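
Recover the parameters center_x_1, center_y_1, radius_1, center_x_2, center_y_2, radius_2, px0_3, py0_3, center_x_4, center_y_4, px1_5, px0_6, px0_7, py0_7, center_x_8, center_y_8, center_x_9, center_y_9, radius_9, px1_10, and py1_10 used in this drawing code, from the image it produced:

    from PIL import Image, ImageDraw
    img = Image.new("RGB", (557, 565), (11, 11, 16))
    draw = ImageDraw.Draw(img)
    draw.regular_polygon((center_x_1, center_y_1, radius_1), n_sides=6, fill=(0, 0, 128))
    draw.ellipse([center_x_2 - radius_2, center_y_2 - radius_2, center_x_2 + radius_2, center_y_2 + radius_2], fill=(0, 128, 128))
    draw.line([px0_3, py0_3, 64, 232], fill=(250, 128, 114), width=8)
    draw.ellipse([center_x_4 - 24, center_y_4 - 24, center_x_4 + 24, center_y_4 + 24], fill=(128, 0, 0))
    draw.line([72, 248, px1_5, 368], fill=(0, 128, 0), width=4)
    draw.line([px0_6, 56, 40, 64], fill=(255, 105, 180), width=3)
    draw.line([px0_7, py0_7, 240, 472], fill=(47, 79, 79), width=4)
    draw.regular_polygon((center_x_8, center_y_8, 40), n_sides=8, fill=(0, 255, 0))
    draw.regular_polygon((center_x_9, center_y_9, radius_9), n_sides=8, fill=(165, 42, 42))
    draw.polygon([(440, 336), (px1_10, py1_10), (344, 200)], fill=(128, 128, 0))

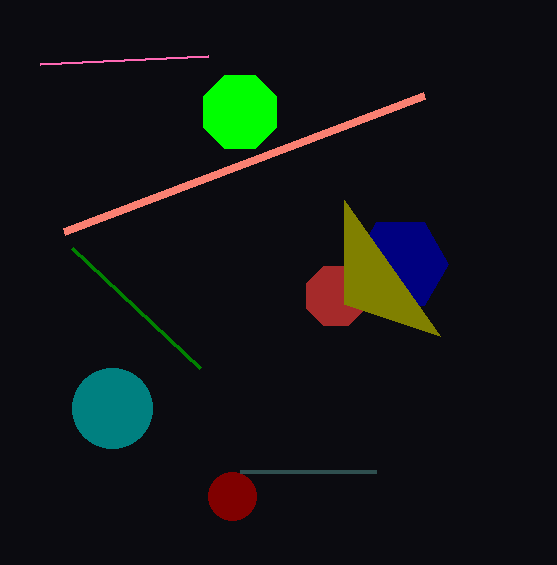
center_x_1 = 400, center_y_1 = 264, radius_1 = 48, center_x_2 = 112, center_y_2 = 408, radius_2 = 40, px0_3 = 424, py0_3 = 96, center_x_4 = 232, center_y_4 = 496, px1_5 = 200, px0_6 = 208, px0_7 = 376, py0_7 = 472, center_x_8 = 240, center_y_8 = 112, center_x_9 = 336, center_y_9 = 296, radius_9 = 32, px1_10 = 344, py1_10 = 304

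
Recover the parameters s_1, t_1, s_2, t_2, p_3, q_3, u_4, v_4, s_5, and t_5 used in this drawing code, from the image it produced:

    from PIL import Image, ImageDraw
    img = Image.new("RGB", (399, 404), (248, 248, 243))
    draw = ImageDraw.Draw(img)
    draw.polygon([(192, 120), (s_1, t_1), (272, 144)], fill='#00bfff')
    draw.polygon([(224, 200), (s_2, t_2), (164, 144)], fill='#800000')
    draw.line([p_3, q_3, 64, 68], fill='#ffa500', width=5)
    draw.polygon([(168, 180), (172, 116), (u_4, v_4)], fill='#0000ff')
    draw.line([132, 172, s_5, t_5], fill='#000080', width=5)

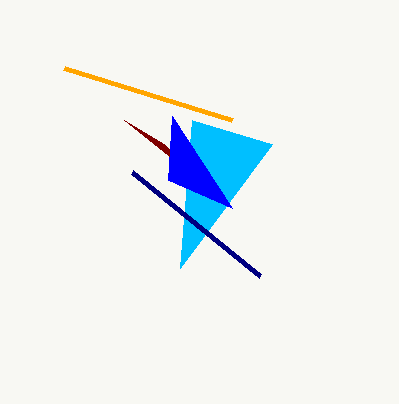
s_1 = 180
t_1 = 268
s_2 = 124
t_2 = 120
p_3 = 232
q_3 = 120
u_4 = 232
v_4 = 208
s_5 = 260
t_5 = 276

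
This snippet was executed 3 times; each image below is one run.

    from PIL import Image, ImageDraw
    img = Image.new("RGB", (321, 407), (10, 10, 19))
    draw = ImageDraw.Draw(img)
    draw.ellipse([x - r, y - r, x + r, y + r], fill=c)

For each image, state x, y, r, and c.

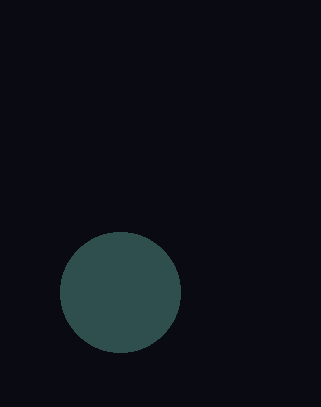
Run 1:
x = 120; y = 292; r = 60; c = 'darkslategray'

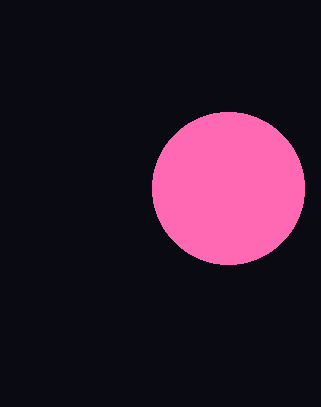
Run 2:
x = 228
y = 188
r = 76
c = 'hotpink'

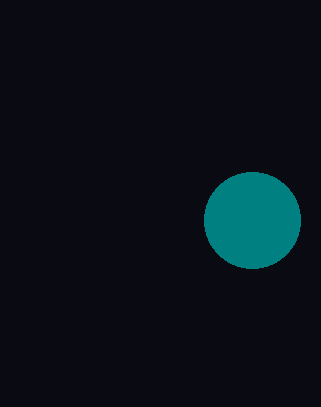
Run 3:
x = 252; y = 220; r = 48; c = 'teal'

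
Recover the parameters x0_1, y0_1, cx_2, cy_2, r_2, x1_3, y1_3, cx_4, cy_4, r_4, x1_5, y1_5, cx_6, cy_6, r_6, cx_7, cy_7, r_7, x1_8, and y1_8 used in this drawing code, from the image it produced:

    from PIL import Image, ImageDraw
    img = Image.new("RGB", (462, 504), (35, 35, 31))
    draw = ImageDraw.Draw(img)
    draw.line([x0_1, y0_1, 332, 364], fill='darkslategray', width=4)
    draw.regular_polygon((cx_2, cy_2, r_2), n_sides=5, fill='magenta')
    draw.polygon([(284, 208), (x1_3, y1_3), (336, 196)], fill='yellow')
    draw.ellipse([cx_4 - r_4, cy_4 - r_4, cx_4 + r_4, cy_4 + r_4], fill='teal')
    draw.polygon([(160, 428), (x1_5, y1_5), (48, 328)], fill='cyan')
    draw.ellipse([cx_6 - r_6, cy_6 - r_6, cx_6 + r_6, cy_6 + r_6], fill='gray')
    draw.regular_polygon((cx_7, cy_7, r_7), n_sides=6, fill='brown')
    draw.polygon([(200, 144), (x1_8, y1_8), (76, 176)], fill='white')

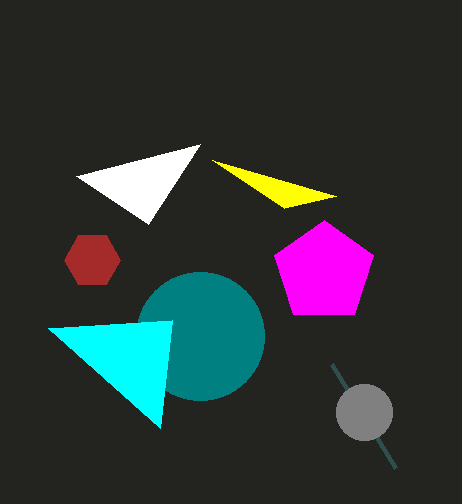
x0_1 = 396; y0_1 = 468; cx_2 = 324; cy_2 = 272; r_2 = 52; x1_3 = 212; y1_3 = 160; cx_4 = 200; cy_4 = 336; r_4 = 64; x1_5 = 172; y1_5 = 320; cx_6 = 364; cy_6 = 412; r_6 = 28; cx_7 = 92; cy_7 = 260; r_7 = 28; x1_8 = 148; y1_8 = 224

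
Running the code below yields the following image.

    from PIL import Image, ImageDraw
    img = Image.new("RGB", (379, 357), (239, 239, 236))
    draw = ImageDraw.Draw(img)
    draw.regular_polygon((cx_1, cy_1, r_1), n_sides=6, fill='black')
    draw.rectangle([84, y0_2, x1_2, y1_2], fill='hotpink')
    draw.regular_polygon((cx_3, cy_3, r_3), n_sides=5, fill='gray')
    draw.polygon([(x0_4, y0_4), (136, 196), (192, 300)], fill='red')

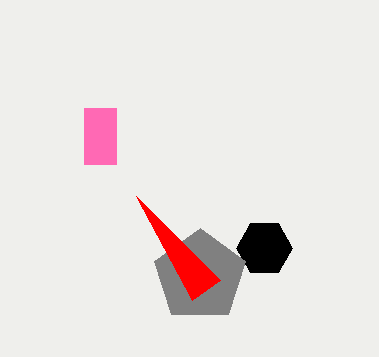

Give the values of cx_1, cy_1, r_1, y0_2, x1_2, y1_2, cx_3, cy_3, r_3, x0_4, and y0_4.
cx_1 = 264, cy_1 = 248, r_1 = 28, y0_2 = 108, x1_2 = 116, y1_2 = 164, cx_3 = 200, cy_3 = 276, r_3 = 48, x0_4 = 220, y0_4 = 280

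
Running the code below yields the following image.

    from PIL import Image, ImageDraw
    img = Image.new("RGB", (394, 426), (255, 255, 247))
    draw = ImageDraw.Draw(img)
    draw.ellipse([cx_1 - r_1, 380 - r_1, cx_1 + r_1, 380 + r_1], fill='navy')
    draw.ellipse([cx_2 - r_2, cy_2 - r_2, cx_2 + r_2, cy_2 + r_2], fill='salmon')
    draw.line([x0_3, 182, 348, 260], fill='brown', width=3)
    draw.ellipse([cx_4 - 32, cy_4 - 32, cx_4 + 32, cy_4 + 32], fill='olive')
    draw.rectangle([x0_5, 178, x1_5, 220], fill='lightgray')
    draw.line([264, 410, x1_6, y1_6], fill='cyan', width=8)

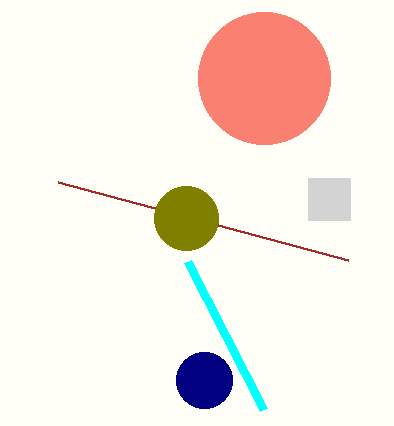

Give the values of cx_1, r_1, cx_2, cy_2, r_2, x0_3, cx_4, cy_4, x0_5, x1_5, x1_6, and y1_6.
cx_1 = 204, r_1 = 28, cx_2 = 264, cy_2 = 78, r_2 = 66, x0_3 = 58, cx_4 = 186, cy_4 = 218, x0_5 = 308, x1_5 = 350, x1_6 = 188, y1_6 = 262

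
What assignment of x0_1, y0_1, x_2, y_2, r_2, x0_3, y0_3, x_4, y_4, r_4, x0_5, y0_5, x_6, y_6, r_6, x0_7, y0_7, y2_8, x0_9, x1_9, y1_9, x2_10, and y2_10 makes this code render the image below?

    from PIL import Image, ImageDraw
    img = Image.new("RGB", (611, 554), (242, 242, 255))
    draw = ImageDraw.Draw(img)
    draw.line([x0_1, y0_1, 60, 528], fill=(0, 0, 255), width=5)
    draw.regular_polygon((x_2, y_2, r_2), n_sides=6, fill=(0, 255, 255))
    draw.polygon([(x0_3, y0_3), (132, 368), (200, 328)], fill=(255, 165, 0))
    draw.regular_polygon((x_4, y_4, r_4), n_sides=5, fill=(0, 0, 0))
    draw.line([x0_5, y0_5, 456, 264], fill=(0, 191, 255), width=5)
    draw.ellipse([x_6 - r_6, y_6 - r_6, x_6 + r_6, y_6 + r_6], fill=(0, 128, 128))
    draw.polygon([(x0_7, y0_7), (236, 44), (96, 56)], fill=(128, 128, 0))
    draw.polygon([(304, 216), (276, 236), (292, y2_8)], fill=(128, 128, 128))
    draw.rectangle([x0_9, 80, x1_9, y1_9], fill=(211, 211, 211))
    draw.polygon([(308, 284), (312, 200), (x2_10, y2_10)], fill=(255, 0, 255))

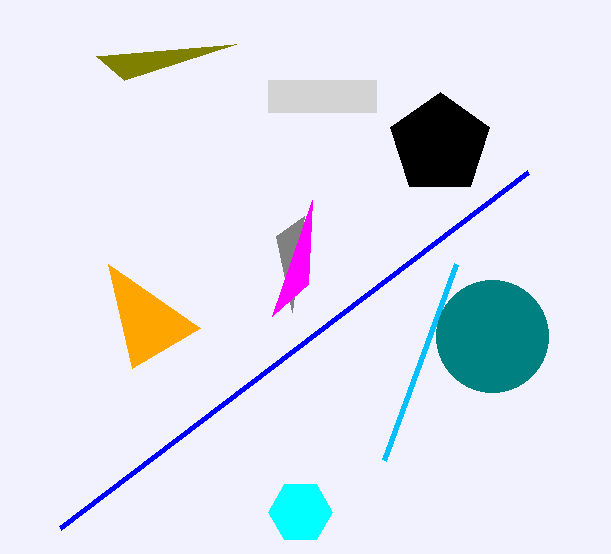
x0_1 = 528
y0_1 = 172
x_2 = 300
y_2 = 512
r_2 = 32
x0_3 = 108
y0_3 = 264
x_4 = 440
y_4 = 144
r_4 = 52
x0_5 = 384
y0_5 = 460
x_6 = 492
y_6 = 336
r_6 = 56
x0_7 = 124
y0_7 = 80
y2_8 = 312
x0_9 = 268
x1_9 = 376
y1_9 = 112
x2_10 = 272
y2_10 = 316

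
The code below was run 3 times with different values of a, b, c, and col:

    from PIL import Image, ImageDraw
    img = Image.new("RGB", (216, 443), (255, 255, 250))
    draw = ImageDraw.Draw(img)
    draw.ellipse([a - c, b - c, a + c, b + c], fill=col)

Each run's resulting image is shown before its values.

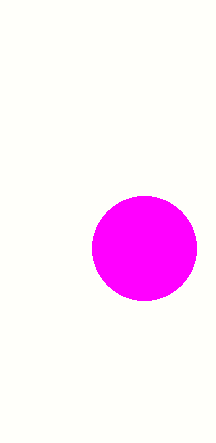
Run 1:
a = 144; b = 248; c = 52; col = 'magenta'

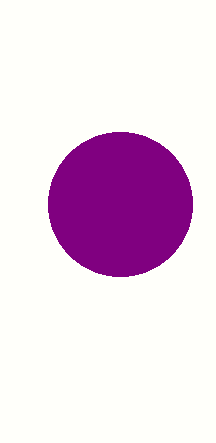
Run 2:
a = 120
b = 204
c = 72
col = 'purple'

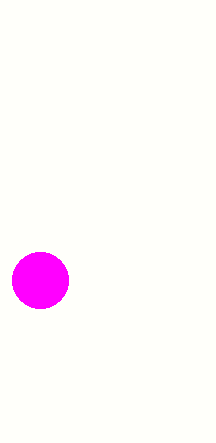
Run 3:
a = 40; b = 280; c = 28; col = 'magenta'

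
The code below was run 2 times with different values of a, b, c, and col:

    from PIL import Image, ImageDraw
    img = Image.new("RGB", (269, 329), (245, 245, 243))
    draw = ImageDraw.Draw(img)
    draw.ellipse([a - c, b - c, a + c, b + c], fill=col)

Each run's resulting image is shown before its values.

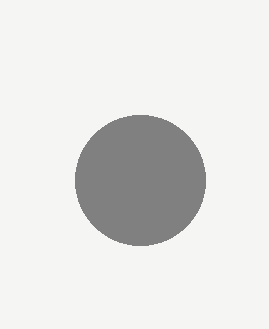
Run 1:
a = 140
b = 180
c = 65
col = 'gray'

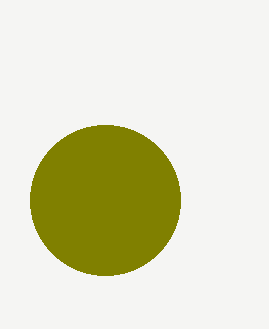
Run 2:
a = 105; b = 200; c = 75; col = 'olive'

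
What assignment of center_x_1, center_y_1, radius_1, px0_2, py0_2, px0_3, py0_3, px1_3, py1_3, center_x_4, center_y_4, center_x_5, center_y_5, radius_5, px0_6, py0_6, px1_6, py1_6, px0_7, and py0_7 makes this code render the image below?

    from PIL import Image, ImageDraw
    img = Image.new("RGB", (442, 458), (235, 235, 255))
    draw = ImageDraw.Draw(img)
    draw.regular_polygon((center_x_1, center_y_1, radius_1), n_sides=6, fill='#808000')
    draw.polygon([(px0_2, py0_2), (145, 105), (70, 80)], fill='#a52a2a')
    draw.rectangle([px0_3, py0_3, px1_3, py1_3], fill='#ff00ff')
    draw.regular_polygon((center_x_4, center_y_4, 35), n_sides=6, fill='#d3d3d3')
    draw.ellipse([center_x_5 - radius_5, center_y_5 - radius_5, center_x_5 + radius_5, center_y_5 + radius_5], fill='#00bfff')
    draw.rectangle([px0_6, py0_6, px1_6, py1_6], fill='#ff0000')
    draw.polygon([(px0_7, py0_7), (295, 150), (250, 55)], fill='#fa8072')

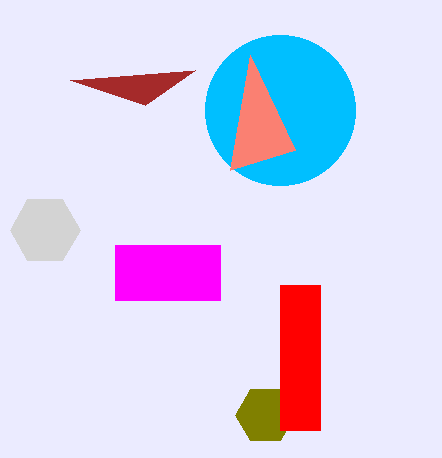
center_x_1 = 265
center_y_1 = 415
radius_1 = 30
px0_2 = 195
py0_2 = 70
px0_3 = 115
py0_3 = 245
px1_3 = 220
py1_3 = 300
center_x_4 = 45
center_y_4 = 230
center_x_5 = 280
center_y_5 = 110
radius_5 = 75
px0_6 = 280
py0_6 = 285
px1_6 = 320
py1_6 = 430
px0_7 = 230
py0_7 = 170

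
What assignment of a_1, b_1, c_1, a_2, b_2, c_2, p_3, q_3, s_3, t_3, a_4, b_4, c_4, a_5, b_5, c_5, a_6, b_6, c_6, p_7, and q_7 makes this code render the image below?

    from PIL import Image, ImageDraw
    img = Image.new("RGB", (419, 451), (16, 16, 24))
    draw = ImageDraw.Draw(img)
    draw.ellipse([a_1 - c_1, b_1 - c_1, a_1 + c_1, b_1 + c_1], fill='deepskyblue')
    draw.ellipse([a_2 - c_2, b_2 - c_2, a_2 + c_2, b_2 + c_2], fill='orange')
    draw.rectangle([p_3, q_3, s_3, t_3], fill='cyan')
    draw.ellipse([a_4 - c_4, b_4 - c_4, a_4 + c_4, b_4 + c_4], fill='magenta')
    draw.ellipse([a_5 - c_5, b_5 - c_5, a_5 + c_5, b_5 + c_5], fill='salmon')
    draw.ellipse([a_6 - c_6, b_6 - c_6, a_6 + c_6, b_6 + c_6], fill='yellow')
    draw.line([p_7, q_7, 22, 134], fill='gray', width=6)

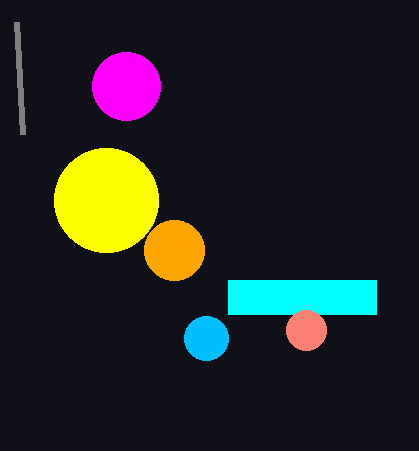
a_1 = 206, b_1 = 338, c_1 = 22, a_2 = 174, b_2 = 250, c_2 = 30, p_3 = 228, q_3 = 280, s_3 = 376, t_3 = 314, a_4 = 126, b_4 = 86, c_4 = 34, a_5 = 306, b_5 = 330, c_5 = 20, a_6 = 106, b_6 = 200, c_6 = 52, p_7 = 16, q_7 = 22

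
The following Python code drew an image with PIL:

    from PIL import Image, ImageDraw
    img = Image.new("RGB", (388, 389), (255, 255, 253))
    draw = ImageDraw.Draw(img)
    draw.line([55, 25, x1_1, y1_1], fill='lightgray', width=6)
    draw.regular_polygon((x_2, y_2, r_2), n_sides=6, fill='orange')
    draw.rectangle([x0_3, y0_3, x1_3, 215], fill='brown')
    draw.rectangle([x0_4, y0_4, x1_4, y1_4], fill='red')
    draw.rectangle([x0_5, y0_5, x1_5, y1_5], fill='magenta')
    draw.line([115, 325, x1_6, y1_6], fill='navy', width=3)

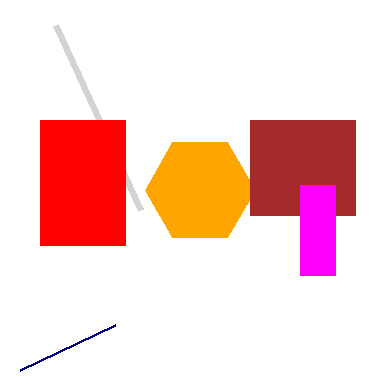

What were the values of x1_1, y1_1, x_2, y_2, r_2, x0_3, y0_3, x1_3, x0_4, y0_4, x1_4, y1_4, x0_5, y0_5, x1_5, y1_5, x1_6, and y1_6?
x1_1 = 140
y1_1 = 210
x_2 = 200
y_2 = 190
r_2 = 55
x0_3 = 250
y0_3 = 120
x1_3 = 355
x0_4 = 40
y0_4 = 120
x1_4 = 125
y1_4 = 245
x0_5 = 300
y0_5 = 185
x1_5 = 335
y1_5 = 275
x1_6 = 20
y1_6 = 370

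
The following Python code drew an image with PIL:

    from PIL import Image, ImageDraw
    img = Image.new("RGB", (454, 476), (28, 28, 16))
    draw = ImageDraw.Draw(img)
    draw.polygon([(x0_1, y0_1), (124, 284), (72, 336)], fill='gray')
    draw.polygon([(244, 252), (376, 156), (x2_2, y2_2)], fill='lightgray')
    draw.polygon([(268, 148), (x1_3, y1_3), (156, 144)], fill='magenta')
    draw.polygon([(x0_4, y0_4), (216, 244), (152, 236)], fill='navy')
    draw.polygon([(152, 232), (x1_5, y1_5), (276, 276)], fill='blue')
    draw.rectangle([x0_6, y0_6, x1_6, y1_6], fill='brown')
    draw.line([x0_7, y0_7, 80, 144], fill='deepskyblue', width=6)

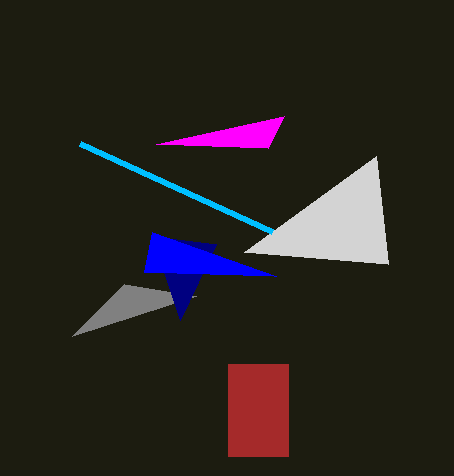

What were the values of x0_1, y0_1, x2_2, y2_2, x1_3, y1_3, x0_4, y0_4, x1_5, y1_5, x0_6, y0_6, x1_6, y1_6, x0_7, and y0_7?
x0_1 = 196
y0_1 = 296
x2_2 = 388
y2_2 = 264
x1_3 = 284
y1_3 = 116
x0_4 = 180
y0_4 = 320
x1_5 = 144
y1_5 = 272
x0_6 = 228
y0_6 = 364
x1_6 = 288
y1_6 = 456
x0_7 = 272
y0_7 = 232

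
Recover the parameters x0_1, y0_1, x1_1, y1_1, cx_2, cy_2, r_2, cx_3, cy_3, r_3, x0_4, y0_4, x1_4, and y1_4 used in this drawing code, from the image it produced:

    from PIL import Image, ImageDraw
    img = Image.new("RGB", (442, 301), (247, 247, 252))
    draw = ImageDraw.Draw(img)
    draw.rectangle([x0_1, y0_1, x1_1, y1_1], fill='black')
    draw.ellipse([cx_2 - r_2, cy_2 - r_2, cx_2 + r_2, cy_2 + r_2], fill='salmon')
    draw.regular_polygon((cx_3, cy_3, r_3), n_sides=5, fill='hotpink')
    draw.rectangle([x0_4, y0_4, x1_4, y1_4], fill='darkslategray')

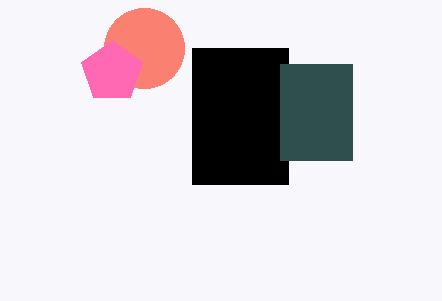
x0_1 = 192; y0_1 = 48; x1_1 = 288; y1_1 = 184; cx_2 = 144; cy_2 = 48; r_2 = 40; cx_3 = 112; cy_3 = 72; r_3 = 32; x0_4 = 280; y0_4 = 64; x1_4 = 352; y1_4 = 160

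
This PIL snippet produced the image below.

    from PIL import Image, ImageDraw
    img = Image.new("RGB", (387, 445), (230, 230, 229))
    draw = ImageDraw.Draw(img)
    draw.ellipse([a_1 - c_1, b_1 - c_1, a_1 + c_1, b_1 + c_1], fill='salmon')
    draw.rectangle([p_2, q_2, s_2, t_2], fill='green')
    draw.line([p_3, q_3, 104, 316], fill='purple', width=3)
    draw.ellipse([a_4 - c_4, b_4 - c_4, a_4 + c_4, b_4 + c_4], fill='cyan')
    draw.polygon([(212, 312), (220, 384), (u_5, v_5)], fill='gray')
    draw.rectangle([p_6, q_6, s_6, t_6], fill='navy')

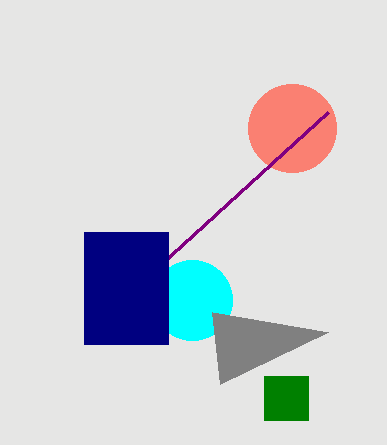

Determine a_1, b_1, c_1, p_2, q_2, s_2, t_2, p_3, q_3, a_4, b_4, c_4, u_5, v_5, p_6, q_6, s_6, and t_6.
a_1 = 292, b_1 = 128, c_1 = 44, p_2 = 264, q_2 = 376, s_2 = 308, t_2 = 420, p_3 = 328, q_3 = 112, a_4 = 192, b_4 = 300, c_4 = 40, u_5 = 328, v_5 = 332, p_6 = 84, q_6 = 232, s_6 = 168, t_6 = 344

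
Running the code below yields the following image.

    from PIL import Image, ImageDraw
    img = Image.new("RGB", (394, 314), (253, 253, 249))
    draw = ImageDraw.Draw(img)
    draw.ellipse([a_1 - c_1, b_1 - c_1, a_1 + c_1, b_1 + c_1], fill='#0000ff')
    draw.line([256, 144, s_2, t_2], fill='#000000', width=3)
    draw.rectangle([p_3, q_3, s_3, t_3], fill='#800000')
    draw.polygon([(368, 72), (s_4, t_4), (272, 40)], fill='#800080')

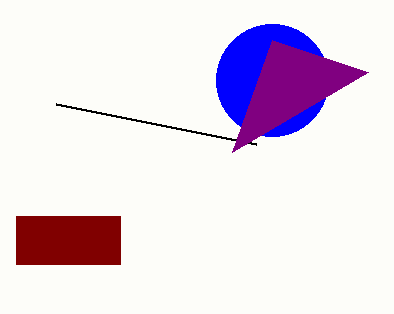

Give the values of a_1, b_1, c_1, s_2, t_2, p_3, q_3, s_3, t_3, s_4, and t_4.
a_1 = 272, b_1 = 80, c_1 = 56, s_2 = 56, t_2 = 104, p_3 = 16, q_3 = 216, s_3 = 120, t_3 = 264, s_4 = 232, t_4 = 152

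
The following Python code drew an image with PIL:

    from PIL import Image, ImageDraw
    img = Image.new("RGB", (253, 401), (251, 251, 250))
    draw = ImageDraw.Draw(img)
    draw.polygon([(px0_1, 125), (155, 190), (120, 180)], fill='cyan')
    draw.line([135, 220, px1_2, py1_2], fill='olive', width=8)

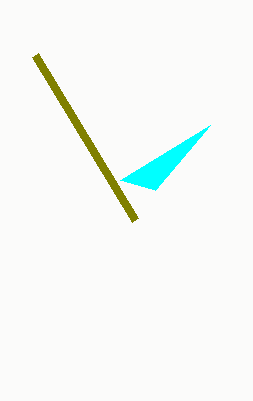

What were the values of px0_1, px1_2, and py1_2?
px0_1 = 210; px1_2 = 35; py1_2 = 55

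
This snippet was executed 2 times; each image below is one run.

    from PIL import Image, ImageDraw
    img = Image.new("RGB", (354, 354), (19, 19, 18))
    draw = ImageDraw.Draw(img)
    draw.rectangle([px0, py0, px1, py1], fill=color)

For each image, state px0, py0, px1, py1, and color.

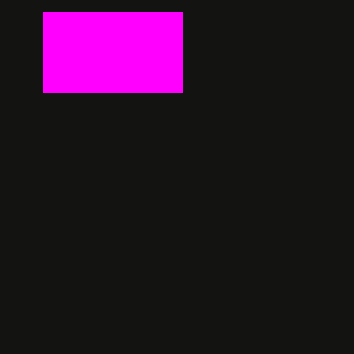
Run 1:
px0 = 43
py0 = 12
px1 = 182
py1 = 92
color = 'magenta'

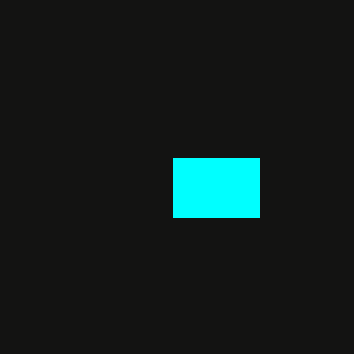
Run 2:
px0 = 173, py0 = 158, px1 = 259, py1 = 217, color = 'cyan'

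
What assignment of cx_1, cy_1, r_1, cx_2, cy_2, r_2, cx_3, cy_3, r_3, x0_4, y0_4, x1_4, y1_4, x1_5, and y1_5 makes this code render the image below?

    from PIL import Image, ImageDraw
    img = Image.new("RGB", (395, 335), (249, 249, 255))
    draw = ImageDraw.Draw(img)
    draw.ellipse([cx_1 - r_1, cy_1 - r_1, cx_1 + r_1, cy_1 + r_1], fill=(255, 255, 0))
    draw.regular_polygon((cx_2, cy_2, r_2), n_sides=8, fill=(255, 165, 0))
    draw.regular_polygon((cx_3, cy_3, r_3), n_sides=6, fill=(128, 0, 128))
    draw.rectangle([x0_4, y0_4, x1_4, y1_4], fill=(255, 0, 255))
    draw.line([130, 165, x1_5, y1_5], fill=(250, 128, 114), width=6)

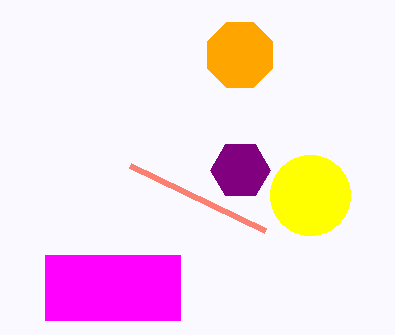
cx_1 = 310, cy_1 = 195, r_1 = 40, cx_2 = 240, cy_2 = 55, r_2 = 35, cx_3 = 240, cy_3 = 170, r_3 = 30, x0_4 = 45, y0_4 = 255, x1_4 = 180, y1_4 = 320, x1_5 = 265, y1_5 = 230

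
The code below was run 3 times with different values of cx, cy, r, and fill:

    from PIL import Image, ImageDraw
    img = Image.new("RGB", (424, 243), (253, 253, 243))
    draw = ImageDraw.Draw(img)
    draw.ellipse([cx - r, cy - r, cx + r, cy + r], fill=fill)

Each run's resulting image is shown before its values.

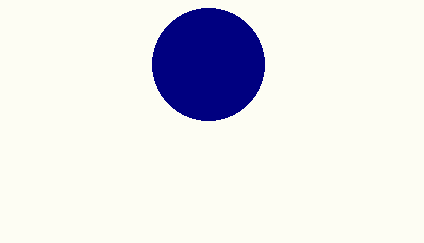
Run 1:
cx = 208; cy = 64; r = 56; fill = 'navy'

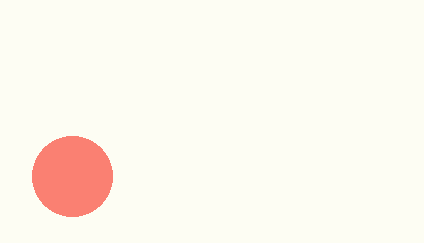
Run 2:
cx = 72; cy = 176; r = 40; fill = 'salmon'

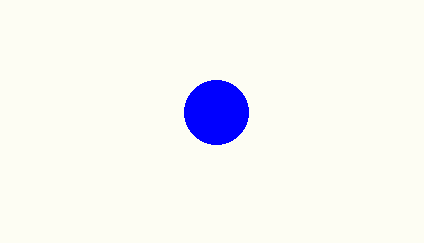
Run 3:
cx = 216; cy = 112; r = 32; fill = 'blue'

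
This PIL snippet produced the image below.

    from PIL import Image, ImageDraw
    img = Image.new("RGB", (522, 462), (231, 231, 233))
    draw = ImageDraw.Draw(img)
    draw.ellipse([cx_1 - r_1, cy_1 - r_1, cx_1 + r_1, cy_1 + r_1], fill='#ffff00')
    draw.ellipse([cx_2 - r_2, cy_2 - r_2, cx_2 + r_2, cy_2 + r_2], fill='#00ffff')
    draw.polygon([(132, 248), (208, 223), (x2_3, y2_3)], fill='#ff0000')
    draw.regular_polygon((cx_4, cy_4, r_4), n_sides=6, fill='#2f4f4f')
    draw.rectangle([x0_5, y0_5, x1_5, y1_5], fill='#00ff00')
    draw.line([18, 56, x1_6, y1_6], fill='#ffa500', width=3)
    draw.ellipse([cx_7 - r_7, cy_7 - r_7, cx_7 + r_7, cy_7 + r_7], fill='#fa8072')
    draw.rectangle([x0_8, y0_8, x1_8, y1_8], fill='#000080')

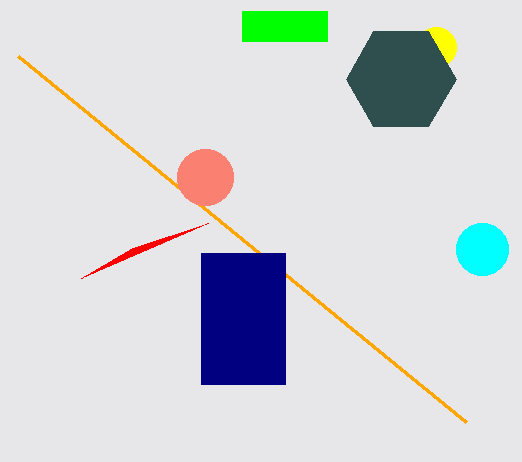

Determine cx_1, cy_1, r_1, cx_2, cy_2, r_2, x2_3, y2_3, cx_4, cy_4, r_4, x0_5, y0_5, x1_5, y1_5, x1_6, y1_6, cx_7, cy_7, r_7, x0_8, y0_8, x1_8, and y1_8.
cx_1 = 436, cy_1 = 47, r_1 = 20, cx_2 = 482, cy_2 = 249, r_2 = 26, x2_3 = 81, y2_3 = 278, cx_4 = 401, cy_4 = 79, r_4 = 55, x0_5 = 242, y0_5 = 11, x1_5 = 327, y1_5 = 41, x1_6 = 466, y1_6 = 422, cx_7 = 205, cy_7 = 177, r_7 = 28, x0_8 = 201, y0_8 = 253, x1_8 = 285, y1_8 = 384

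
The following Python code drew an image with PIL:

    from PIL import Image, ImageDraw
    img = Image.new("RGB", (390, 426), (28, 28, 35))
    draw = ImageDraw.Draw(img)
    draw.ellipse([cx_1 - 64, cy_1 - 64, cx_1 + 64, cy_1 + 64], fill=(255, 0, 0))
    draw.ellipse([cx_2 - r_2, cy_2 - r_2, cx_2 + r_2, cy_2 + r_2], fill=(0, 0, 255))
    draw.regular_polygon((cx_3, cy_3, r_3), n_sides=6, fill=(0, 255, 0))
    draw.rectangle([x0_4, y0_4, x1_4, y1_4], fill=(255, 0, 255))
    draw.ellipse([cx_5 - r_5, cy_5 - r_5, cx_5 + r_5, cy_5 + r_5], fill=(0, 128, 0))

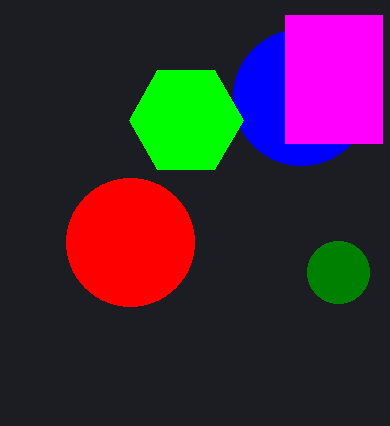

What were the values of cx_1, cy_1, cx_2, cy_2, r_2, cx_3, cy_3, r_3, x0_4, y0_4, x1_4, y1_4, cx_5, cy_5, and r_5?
cx_1 = 130, cy_1 = 242, cx_2 = 301, cy_2 = 97, r_2 = 68, cx_3 = 186, cy_3 = 120, r_3 = 57, x0_4 = 285, y0_4 = 15, x1_4 = 382, y1_4 = 143, cx_5 = 338, cy_5 = 272, r_5 = 31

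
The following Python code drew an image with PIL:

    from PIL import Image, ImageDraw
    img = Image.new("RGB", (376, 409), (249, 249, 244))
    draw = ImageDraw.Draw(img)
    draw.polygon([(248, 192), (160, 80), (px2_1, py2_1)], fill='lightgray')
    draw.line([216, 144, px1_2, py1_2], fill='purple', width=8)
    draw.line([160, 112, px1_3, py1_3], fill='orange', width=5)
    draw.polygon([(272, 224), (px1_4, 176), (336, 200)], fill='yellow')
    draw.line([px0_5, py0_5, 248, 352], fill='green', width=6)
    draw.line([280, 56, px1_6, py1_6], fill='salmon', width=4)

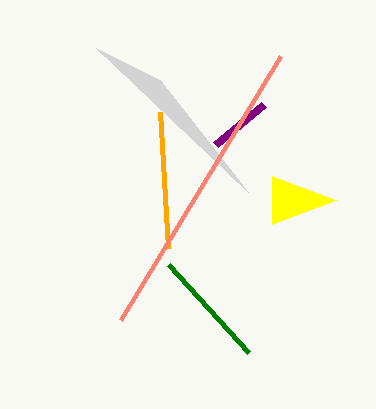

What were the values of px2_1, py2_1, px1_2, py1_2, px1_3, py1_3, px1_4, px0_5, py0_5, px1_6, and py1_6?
px2_1 = 96
py2_1 = 48
px1_2 = 264
py1_2 = 104
px1_3 = 168
py1_3 = 248
px1_4 = 272
px0_5 = 168
py0_5 = 264
px1_6 = 120
py1_6 = 320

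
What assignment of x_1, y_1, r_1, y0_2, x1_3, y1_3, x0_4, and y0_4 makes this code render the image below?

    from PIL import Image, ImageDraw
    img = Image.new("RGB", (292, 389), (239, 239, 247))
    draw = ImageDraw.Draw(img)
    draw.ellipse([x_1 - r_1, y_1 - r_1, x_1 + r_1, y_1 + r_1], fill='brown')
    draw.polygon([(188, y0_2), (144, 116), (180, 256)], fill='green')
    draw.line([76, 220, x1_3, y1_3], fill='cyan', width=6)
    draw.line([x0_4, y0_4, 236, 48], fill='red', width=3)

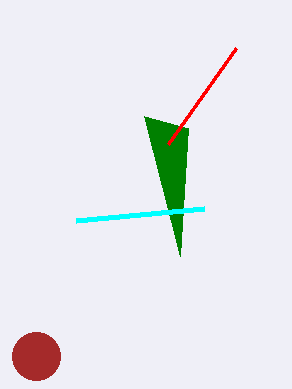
x_1 = 36, y_1 = 356, r_1 = 24, y0_2 = 128, x1_3 = 204, y1_3 = 208, x0_4 = 168, y0_4 = 144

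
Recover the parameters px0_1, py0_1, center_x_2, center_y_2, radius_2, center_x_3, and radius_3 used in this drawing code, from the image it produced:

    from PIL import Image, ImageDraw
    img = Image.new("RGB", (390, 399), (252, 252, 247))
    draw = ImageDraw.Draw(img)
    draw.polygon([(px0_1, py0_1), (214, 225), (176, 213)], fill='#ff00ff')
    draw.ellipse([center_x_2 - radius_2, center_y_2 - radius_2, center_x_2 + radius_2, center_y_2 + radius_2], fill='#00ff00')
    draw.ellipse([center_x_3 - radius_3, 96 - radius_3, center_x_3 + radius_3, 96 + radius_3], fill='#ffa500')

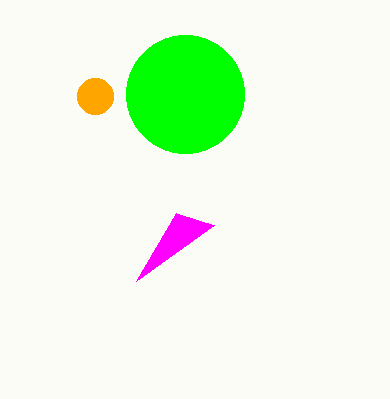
px0_1 = 136, py0_1 = 281, center_x_2 = 185, center_y_2 = 94, radius_2 = 59, center_x_3 = 95, radius_3 = 18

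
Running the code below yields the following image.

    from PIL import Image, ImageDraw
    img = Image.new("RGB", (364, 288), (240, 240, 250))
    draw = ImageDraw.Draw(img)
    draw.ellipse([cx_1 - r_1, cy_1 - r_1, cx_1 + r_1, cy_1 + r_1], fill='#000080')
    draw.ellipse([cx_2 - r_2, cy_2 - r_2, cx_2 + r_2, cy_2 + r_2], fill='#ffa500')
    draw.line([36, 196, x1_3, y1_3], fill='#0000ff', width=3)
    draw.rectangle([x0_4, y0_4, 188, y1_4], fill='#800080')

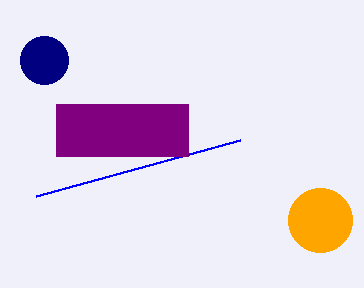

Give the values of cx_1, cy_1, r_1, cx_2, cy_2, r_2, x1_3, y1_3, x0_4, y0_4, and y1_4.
cx_1 = 44
cy_1 = 60
r_1 = 24
cx_2 = 320
cy_2 = 220
r_2 = 32
x1_3 = 240
y1_3 = 140
x0_4 = 56
y0_4 = 104
y1_4 = 156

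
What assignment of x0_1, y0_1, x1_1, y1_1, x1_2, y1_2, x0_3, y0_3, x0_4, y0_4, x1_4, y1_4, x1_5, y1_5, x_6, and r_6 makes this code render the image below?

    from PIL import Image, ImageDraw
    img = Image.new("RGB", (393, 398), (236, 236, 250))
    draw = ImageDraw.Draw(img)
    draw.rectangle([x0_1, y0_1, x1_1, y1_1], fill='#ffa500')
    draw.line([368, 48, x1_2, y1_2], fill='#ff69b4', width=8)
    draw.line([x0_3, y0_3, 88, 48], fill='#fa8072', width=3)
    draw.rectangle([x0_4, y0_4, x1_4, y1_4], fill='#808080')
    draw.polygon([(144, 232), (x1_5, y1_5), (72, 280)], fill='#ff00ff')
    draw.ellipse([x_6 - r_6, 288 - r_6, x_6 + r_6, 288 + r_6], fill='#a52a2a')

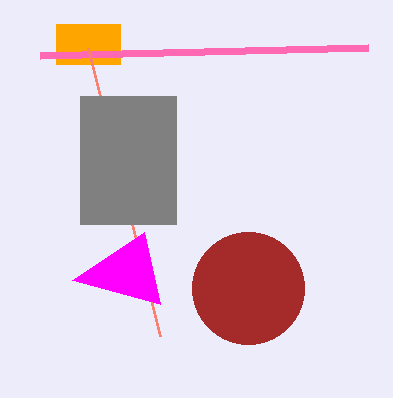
x0_1 = 56; y0_1 = 24; x1_1 = 120; y1_1 = 64; x1_2 = 40; y1_2 = 56; x0_3 = 160; y0_3 = 336; x0_4 = 80; y0_4 = 96; x1_4 = 176; y1_4 = 224; x1_5 = 160; y1_5 = 304; x_6 = 248; r_6 = 56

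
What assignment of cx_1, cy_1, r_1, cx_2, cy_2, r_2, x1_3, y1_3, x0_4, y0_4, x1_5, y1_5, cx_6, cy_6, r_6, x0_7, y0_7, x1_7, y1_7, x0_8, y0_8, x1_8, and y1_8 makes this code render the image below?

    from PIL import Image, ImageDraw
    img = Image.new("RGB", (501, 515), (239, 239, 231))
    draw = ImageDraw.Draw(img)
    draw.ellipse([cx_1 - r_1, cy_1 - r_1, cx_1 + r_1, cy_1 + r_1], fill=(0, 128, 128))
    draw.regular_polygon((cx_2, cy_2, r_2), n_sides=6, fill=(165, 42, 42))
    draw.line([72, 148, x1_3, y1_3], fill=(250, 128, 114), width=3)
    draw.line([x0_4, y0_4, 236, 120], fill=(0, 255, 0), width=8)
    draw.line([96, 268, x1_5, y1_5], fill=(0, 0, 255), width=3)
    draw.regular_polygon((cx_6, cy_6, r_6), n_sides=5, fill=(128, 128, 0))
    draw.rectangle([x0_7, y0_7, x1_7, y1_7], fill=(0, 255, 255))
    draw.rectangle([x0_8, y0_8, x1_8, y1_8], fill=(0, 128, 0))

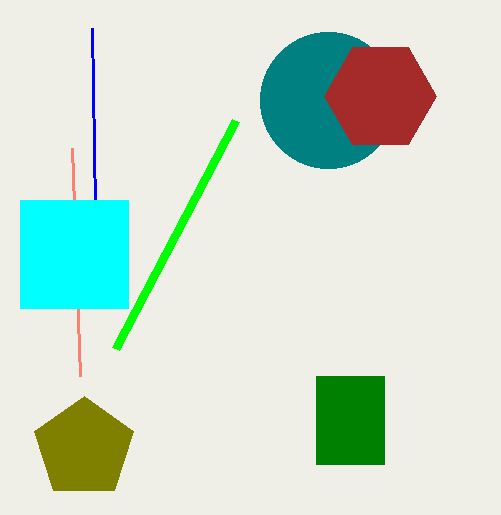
cx_1 = 328, cy_1 = 100, r_1 = 68, cx_2 = 380, cy_2 = 96, r_2 = 56, x1_3 = 80, y1_3 = 376, x0_4 = 116, y0_4 = 348, x1_5 = 92, y1_5 = 28, cx_6 = 84, cy_6 = 448, r_6 = 52, x0_7 = 20, y0_7 = 200, x1_7 = 128, y1_7 = 308, x0_8 = 316, y0_8 = 376, x1_8 = 384, y1_8 = 464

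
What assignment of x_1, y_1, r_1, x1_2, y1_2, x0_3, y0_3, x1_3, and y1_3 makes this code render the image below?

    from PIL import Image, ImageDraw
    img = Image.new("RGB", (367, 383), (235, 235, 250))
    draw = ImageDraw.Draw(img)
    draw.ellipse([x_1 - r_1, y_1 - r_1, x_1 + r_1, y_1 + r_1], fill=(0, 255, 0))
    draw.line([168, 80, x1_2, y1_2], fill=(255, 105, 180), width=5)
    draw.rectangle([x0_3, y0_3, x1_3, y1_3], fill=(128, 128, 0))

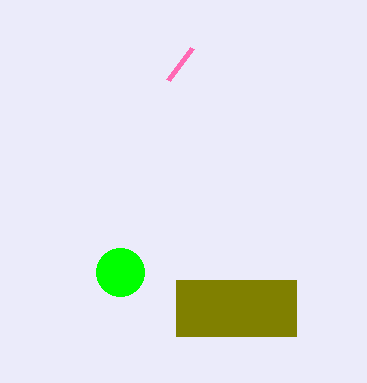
x_1 = 120
y_1 = 272
r_1 = 24
x1_2 = 192
y1_2 = 48
x0_3 = 176
y0_3 = 280
x1_3 = 296
y1_3 = 336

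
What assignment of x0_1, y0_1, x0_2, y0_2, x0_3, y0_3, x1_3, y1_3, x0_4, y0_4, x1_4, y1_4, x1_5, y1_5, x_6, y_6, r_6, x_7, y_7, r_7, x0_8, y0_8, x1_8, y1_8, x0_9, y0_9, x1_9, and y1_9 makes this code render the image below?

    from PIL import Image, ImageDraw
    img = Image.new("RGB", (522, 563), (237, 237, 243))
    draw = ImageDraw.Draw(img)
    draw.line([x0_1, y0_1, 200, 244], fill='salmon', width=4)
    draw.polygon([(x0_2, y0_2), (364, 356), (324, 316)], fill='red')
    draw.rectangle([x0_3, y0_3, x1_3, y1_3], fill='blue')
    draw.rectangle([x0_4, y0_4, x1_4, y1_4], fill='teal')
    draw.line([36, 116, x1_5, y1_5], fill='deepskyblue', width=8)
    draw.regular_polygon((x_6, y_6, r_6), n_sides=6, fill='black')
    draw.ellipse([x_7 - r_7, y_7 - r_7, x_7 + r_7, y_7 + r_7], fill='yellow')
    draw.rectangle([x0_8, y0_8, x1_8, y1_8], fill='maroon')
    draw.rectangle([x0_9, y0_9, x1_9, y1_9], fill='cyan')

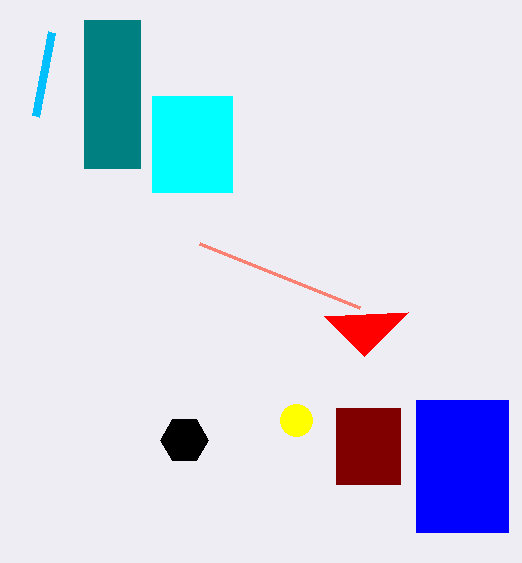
x0_1 = 360, y0_1 = 308, x0_2 = 408, y0_2 = 312, x0_3 = 416, y0_3 = 400, x1_3 = 508, y1_3 = 532, x0_4 = 84, y0_4 = 20, x1_4 = 140, y1_4 = 168, x1_5 = 52, y1_5 = 32, x_6 = 184, y_6 = 440, r_6 = 24, x_7 = 296, y_7 = 420, r_7 = 16, x0_8 = 336, y0_8 = 408, x1_8 = 400, y1_8 = 484, x0_9 = 152, y0_9 = 96, x1_9 = 232, y1_9 = 192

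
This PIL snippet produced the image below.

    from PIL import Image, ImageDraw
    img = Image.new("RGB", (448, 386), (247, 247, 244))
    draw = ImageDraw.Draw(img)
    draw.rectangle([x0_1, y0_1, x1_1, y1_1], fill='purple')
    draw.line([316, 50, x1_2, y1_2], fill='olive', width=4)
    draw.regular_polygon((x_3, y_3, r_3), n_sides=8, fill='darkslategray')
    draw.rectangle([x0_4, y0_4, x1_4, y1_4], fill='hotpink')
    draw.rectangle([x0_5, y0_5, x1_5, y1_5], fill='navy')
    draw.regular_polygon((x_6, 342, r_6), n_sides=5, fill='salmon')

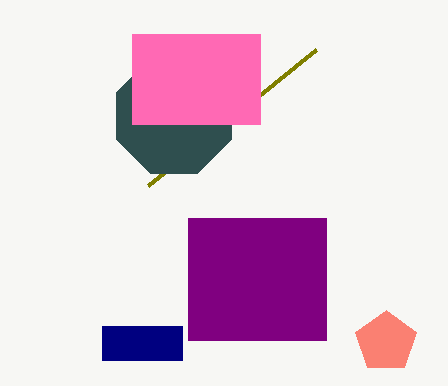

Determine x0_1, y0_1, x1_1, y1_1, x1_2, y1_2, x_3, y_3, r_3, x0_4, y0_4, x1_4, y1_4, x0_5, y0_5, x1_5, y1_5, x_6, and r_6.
x0_1 = 188; y0_1 = 218; x1_1 = 326; y1_1 = 340; x1_2 = 148; y1_2 = 186; x_3 = 174; y_3 = 116; r_3 = 62; x0_4 = 132; y0_4 = 34; x1_4 = 260; y1_4 = 124; x0_5 = 102; y0_5 = 326; x1_5 = 182; y1_5 = 360; x_6 = 386; r_6 = 32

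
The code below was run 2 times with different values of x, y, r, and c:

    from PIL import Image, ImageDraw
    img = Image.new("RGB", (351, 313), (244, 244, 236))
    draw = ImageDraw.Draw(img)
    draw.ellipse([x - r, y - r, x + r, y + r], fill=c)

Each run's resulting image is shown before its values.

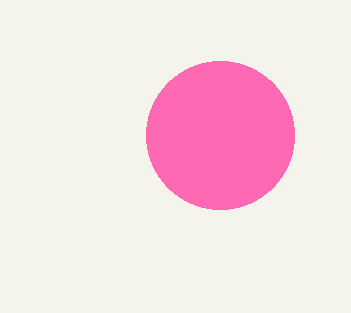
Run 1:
x = 220, y = 135, r = 74, c = 'hotpink'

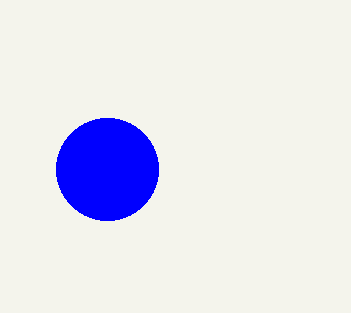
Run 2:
x = 107, y = 169, r = 51, c = 'blue'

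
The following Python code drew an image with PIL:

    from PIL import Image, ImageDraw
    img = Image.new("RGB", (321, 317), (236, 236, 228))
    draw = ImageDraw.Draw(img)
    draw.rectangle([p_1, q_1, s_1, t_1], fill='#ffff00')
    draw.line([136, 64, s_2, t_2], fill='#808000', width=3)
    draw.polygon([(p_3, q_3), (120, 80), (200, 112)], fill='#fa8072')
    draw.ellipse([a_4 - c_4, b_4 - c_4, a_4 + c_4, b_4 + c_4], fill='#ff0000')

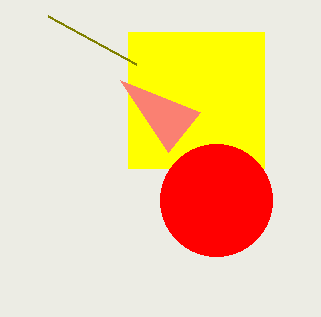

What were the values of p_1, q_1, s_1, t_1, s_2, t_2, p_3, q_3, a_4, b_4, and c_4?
p_1 = 128, q_1 = 32, s_1 = 264, t_1 = 168, s_2 = 48, t_2 = 16, p_3 = 168, q_3 = 152, a_4 = 216, b_4 = 200, c_4 = 56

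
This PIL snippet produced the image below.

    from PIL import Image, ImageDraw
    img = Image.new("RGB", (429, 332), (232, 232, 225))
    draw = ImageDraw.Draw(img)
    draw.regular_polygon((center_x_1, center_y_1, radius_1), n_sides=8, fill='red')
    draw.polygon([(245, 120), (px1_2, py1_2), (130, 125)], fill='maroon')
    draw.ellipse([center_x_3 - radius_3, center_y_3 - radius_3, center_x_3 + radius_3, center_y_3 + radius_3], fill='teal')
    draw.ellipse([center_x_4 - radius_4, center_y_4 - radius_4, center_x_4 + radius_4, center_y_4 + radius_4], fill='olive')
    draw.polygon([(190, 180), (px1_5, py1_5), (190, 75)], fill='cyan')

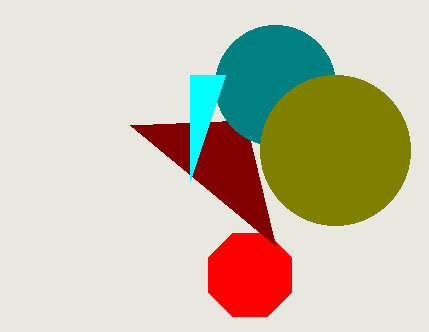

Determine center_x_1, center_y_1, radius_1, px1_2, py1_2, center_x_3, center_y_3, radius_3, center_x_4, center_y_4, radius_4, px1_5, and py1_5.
center_x_1 = 250; center_y_1 = 275; radius_1 = 45; px1_2 = 275; py1_2 = 245; center_x_3 = 275; center_y_3 = 85; radius_3 = 60; center_x_4 = 335; center_y_4 = 150; radius_4 = 75; px1_5 = 225; py1_5 = 75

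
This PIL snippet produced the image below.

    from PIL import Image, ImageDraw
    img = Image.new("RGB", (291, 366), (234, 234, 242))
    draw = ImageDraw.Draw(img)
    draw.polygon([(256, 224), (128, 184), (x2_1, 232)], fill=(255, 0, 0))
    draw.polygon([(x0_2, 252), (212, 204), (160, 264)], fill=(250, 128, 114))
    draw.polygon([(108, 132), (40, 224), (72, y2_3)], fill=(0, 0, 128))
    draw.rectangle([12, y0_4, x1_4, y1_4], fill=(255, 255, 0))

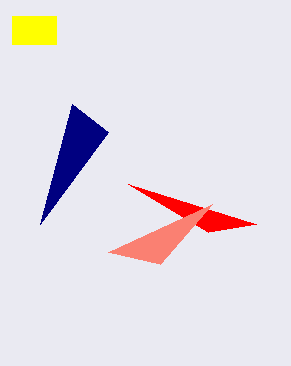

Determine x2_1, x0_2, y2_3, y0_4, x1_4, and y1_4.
x2_1 = 208, x0_2 = 108, y2_3 = 104, y0_4 = 16, x1_4 = 56, y1_4 = 44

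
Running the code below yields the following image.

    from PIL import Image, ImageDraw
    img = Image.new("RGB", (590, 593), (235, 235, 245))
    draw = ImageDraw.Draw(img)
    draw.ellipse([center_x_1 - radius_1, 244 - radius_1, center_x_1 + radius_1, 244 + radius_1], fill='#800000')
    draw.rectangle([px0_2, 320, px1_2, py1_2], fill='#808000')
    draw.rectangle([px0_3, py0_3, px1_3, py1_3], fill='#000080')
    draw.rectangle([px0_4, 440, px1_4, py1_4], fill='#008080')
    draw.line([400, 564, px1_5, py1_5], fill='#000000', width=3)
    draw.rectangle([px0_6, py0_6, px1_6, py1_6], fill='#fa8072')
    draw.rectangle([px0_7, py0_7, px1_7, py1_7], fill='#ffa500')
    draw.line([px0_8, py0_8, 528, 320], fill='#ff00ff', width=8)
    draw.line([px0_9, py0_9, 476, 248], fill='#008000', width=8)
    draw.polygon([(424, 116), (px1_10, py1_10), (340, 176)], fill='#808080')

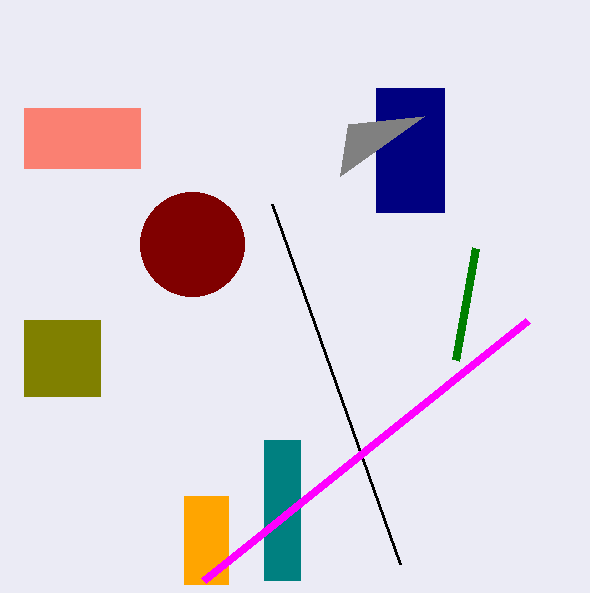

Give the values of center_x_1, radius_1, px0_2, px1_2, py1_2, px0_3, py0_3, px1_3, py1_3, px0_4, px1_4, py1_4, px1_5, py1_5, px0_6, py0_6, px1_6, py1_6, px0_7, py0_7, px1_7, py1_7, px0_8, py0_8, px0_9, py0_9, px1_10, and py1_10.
center_x_1 = 192; radius_1 = 52; px0_2 = 24; px1_2 = 100; py1_2 = 396; px0_3 = 376; py0_3 = 88; px1_3 = 444; py1_3 = 212; px0_4 = 264; px1_4 = 300; py1_4 = 580; px1_5 = 272; py1_5 = 204; px0_6 = 24; py0_6 = 108; px1_6 = 140; py1_6 = 168; px0_7 = 184; py0_7 = 496; px1_7 = 228; py1_7 = 584; px0_8 = 204; py0_8 = 580; px0_9 = 456; py0_9 = 360; px1_10 = 348; py1_10 = 124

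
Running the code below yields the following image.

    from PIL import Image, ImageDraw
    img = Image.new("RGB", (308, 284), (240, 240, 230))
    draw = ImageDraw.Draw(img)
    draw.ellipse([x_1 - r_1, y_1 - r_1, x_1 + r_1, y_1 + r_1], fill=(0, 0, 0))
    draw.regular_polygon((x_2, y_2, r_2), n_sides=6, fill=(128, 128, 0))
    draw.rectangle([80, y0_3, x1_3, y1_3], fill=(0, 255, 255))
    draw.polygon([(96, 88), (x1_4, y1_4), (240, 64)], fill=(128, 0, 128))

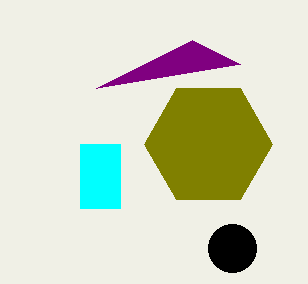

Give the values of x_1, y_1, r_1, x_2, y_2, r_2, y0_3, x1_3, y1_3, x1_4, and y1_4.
x_1 = 232
y_1 = 248
r_1 = 24
x_2 = 208
y_2 = 144
r_2 = 64
y0_3 = 144
x1_3 = 120
y1_3 = 208
x1_4 = 192
y1_4 = 40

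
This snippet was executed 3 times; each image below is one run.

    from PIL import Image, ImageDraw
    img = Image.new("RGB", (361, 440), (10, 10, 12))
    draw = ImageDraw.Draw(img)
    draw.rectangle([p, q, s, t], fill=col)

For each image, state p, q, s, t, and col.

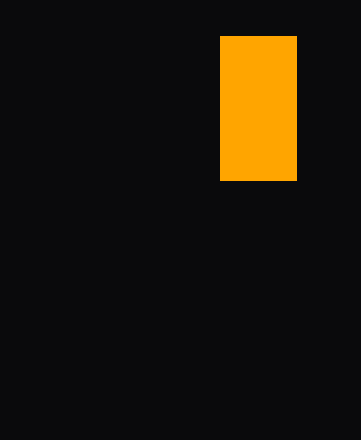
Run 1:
p = 220, q = 36, s = 296, t = 180, col = 'orange'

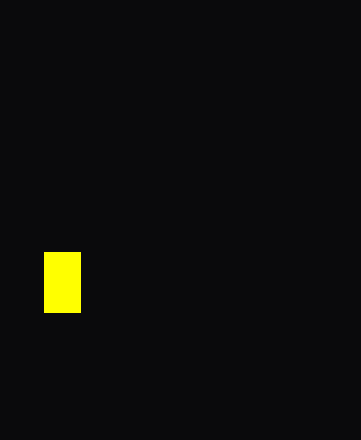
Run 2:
p = 44; q = 252; s = 80; t = 312; col = 'yellow'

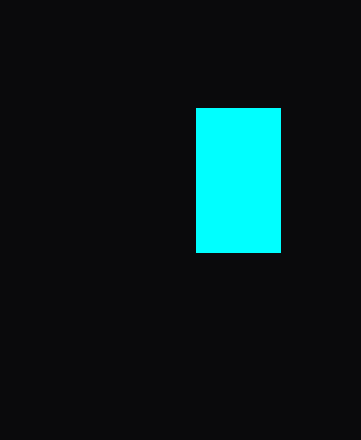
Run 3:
p = 196; q = 108; s = 280; t = 252; col = 'cyan'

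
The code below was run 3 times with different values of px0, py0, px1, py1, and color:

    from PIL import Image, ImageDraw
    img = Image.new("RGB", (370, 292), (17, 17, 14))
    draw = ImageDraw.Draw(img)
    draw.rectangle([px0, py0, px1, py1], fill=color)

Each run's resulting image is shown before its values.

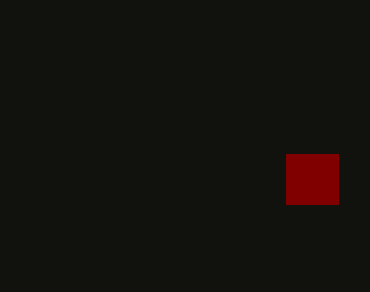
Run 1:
px0 = 286, py0 = 154, px1 = 338, py1 = 204, color = 'maroon'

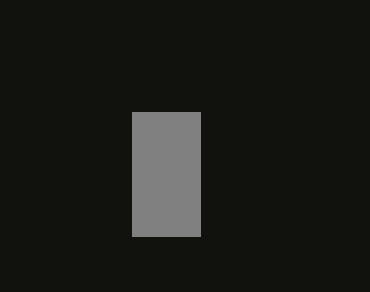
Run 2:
px0 = 132; py0 = 112; px1 = 200; py1 = 236; color = 'gray'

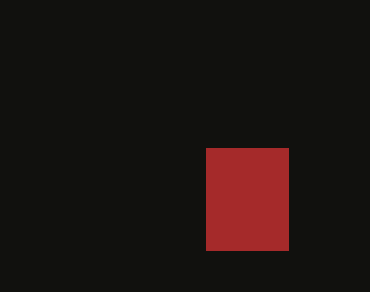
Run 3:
px0 = 206, py0 = 148, px1 = 288, py1 = 250, color = 'brown'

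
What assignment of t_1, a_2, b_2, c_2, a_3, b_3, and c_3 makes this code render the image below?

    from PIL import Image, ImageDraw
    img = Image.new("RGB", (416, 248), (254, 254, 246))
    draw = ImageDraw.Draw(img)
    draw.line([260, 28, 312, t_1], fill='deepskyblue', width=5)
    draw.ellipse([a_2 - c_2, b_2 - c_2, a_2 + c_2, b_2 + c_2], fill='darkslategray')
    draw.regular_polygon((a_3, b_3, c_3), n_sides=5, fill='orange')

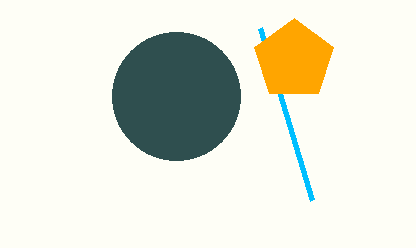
t_1 = 200
a_2 = 176
b_2 = 96
c_2 = 64
a_3 = 294
b_3 = 60
c_3 = 42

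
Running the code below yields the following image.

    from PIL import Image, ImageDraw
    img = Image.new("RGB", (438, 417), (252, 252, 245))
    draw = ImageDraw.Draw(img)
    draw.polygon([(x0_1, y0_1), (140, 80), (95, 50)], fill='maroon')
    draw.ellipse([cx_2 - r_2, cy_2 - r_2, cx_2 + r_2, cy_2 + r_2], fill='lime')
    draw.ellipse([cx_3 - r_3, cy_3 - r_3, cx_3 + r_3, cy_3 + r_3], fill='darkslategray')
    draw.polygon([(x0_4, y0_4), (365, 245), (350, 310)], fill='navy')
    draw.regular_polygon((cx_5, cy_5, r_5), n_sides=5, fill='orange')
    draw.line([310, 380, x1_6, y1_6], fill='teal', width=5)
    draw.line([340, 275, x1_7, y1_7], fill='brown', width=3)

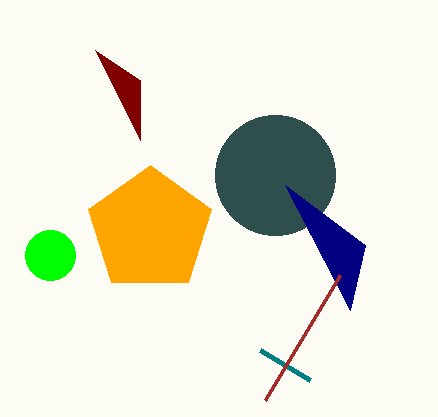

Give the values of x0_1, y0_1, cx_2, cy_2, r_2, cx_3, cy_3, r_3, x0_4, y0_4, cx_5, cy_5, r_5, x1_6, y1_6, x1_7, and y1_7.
x0_1 = 140; y0_1 = 140; cx_2 = 50; cy_2 = 255; r_2 = 25; cx_3 = 275; cy_3 = 175; r_3 = 60; x0_4 = 285; y0_4 = 185; cx_5 = 150; cy_5 = 230; r_5 = 65; x1_6 = 260; y1_6 = 350; x1_7 = 265; y1_7 = 400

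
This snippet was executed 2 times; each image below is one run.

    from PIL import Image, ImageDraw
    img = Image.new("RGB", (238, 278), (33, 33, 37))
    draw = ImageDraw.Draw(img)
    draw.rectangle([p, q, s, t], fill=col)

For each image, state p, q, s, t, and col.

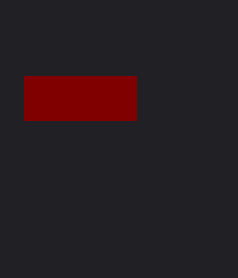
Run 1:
p = 24, q = 76, s = 136, t = 120, col = 'maroon'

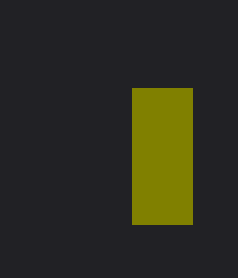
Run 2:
p = 132; q = 88; s = 192; t = 224; col = 'olive'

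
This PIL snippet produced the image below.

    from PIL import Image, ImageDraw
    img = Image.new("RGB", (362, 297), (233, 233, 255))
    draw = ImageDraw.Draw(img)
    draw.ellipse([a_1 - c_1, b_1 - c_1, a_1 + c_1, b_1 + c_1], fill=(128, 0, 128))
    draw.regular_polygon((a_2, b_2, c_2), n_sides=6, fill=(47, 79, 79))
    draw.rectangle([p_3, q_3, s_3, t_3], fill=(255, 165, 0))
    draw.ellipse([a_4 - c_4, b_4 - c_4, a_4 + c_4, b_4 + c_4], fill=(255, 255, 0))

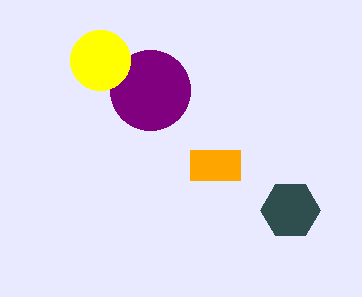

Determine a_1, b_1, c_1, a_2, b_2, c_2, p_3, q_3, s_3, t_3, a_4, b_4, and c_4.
a_1 = 150
b_1 = 90
c_1 = 40
a_2 = 290
b_2 = 210
c_2 = 30
p_3 = 190
q_3 = 150
s_3 = 240
t_3 = 180
a_4 = 100
b_4 = 60
c_4 = 30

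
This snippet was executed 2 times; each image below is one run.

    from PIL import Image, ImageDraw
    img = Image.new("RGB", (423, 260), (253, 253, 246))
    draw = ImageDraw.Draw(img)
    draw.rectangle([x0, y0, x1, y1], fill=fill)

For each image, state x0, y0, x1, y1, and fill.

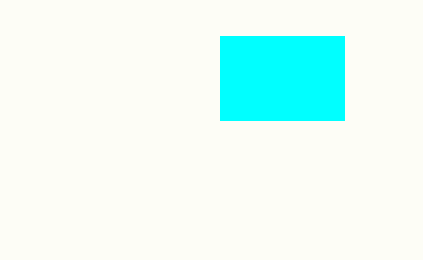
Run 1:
x0 = 220
y0 = 36
x1 = 344
y1 = 120
fill = 'cyan'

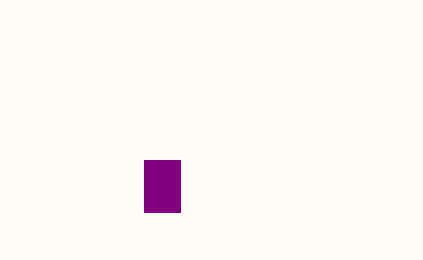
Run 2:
x0 = 144
y0 = 160
x1 = 180
y1 = 212
fill = 'purple'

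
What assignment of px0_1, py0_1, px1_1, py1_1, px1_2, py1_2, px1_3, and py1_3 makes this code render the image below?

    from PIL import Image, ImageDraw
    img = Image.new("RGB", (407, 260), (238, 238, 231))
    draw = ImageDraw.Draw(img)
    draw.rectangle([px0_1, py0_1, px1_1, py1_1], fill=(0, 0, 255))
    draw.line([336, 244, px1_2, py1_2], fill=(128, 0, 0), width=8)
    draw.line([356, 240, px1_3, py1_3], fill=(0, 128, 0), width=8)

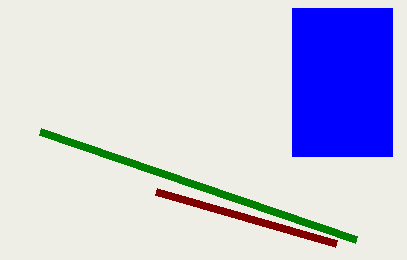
px0_1 = 292; py0_1 = 8; px1_1 = 392; py1_1 = 156; px1_2 = 156; py1_2 = 192; px1_3 = 40; py1_3 = 132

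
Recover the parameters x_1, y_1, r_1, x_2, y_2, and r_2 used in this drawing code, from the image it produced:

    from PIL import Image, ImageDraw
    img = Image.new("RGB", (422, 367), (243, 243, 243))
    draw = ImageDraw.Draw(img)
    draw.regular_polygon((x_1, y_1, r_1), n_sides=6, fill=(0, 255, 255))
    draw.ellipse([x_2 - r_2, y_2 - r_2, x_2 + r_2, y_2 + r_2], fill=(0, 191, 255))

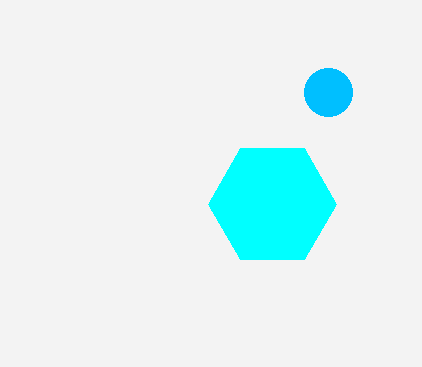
x_1 = 272; y_1 = 204; r_1 = 64; x_2 = 328; y_2 = 92; r_2 = 24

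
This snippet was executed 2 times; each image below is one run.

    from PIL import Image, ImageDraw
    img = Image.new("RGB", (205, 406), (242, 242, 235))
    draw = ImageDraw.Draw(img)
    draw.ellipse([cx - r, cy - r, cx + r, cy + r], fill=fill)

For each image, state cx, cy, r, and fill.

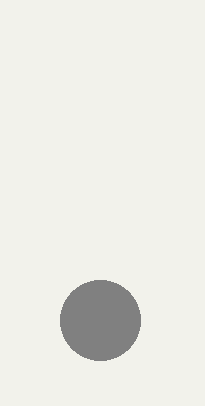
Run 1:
cx = 100; cy = 320; r = 40; fill = 'gray'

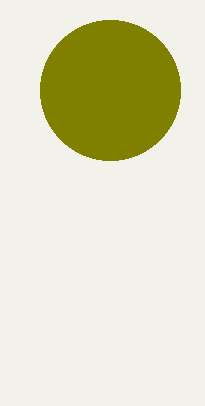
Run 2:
cx = 110, cy = 90, r = 70, fill = 'olive'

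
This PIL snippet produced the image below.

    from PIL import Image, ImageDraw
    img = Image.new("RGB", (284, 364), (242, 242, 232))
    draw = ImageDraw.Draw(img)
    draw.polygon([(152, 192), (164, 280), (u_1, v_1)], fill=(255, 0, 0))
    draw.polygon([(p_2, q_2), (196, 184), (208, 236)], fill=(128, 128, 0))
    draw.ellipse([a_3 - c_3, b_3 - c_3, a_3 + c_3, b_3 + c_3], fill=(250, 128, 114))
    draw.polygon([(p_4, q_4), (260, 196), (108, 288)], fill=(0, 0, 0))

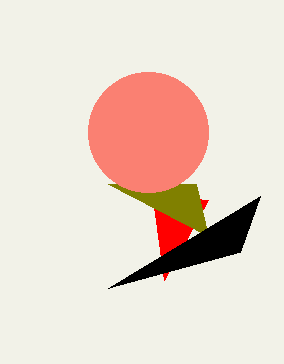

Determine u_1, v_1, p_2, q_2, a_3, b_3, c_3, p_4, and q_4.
u_1 = 208
v_1 = 200
p_2 = 108
q_2 = 184
a_3 = 148
b_3 = 132
c_3 = 60
p_4 = 240
q_4 = 252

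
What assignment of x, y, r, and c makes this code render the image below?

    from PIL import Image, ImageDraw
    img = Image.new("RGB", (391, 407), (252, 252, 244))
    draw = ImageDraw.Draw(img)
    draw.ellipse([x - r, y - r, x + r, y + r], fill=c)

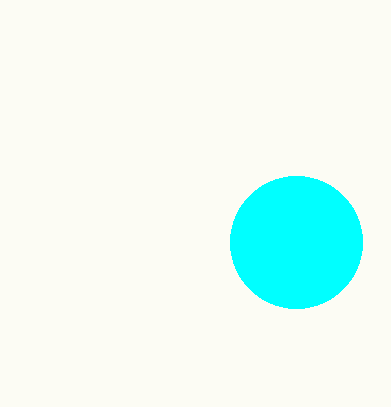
x = 296
y = 242
r = 66
c = 'cyan'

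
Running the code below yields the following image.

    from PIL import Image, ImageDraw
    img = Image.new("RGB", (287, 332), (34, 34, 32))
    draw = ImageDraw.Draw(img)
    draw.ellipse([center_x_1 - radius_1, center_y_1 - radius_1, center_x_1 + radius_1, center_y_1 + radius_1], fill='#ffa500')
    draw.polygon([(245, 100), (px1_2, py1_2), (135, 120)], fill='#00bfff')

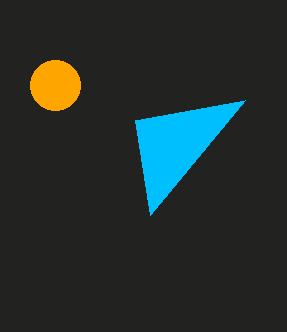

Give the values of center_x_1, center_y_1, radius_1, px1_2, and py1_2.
center_x_1 = 55
center_y_1 = 85
radius_1 = 25
px1_2 = 150
py1_2 = 215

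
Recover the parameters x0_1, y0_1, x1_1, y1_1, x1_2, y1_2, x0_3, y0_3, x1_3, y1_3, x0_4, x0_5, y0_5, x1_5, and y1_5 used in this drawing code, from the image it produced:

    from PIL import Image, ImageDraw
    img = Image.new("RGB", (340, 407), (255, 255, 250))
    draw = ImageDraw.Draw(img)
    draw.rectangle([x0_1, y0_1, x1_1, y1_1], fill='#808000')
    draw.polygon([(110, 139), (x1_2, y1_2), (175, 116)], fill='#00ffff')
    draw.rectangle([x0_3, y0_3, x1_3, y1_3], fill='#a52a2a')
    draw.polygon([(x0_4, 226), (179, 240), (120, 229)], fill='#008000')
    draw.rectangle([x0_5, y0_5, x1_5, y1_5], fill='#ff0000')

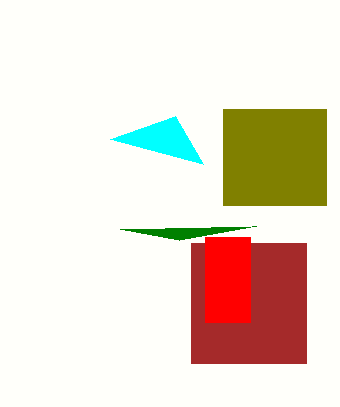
x0_1 = 223
y0_1 = 109
x1_1 = 326
y1_1 = 205
x1_2 = 203
y1_2 = 164
x0_3 = 191
y0_3 = 243
x1_3 = 306
y1_3 = 363
x0_4 = 256
x0_5 = 205
y0_5 = 237
x1_5 = 250
y1_5 = 322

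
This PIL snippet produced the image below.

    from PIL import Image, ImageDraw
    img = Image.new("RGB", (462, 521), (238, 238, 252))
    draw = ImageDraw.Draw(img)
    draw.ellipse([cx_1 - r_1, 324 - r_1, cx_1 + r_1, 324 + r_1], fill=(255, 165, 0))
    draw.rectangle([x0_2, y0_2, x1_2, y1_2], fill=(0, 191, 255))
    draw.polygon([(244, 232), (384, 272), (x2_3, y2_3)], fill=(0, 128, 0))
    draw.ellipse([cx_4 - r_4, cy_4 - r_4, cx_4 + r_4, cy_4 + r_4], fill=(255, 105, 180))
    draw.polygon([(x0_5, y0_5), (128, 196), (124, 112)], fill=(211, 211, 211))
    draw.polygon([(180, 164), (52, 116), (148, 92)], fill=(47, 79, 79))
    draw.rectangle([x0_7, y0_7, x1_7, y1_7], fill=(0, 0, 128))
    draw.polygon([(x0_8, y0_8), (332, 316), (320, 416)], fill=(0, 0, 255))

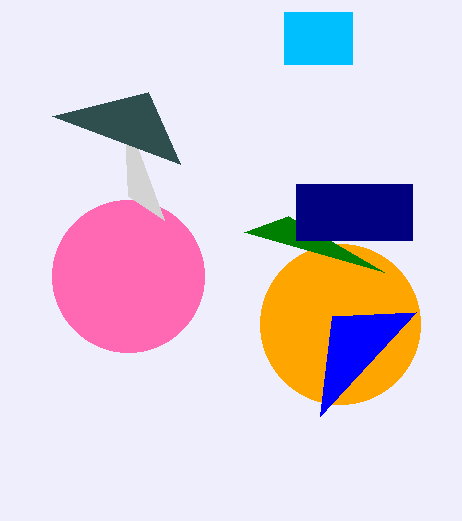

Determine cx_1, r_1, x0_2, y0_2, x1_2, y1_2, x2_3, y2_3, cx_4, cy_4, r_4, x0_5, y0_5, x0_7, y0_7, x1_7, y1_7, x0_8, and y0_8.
cx_1 = 340; r_1 = 80; x0_2 = 284; y0_2 = 12; x1_2 = 352; y1_2 = 64; x2_3 = 288; y2_3 = 216; cx_4 = 128; cy_4 = 276; r_4 = 76; x0_5 = 164; y0_5 = 220; x0_7 = 296; y0_7 = 184; x1_7 = 412; y1_7 = 240; x0_8 = 416; y0_8 = 312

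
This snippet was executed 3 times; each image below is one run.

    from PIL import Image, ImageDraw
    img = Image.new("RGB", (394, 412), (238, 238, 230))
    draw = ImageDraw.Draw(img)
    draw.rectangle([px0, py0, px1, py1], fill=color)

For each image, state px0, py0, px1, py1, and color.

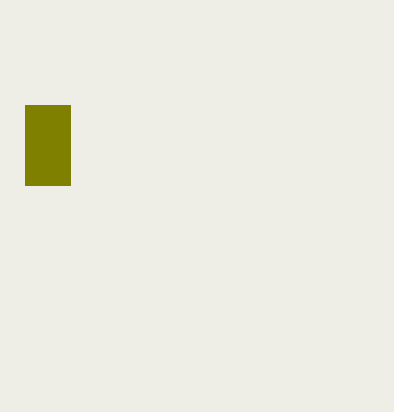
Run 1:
px0 = 25
py0 = 105
px1 = 70
py1 = 185
color = 'olive'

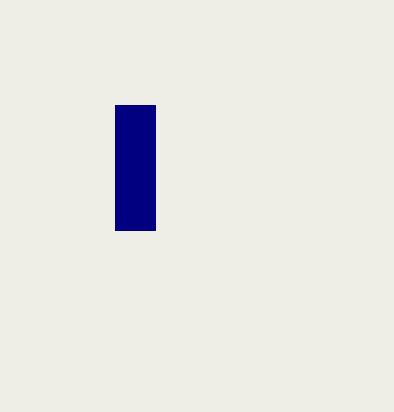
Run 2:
px0 = 115; py0 = 105; px1 = 155; py1 = 230; color = 'navy'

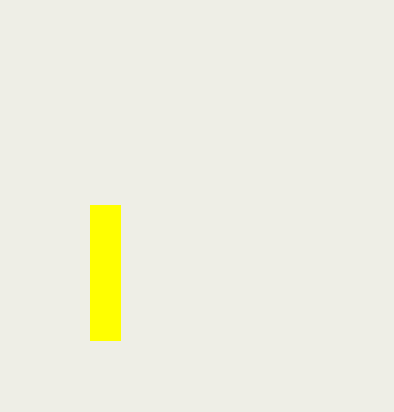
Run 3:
px0 = 90
py0 = 205
px1 = 120
py1 = 340
color = 'yellow'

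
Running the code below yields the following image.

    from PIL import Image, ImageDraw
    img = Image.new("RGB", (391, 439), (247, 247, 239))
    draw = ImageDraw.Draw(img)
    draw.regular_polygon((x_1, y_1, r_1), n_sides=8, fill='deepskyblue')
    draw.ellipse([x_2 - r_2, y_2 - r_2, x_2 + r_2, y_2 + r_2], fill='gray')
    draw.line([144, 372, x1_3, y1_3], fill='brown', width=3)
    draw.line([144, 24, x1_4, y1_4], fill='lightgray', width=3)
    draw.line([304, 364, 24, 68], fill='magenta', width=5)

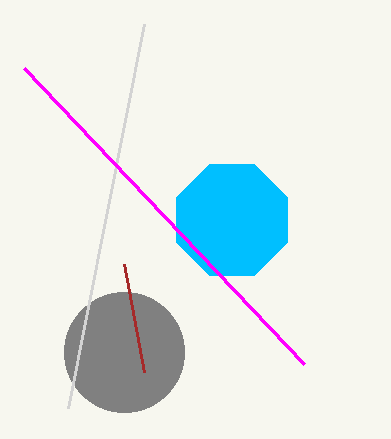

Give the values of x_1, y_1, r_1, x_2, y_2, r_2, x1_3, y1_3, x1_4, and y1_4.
x_1 = 232
y_1 = 220
r_1 = 60
x_2 = 124
y_2 = 352
r_2 = 60
x1_3 = 124
y1_3 = 264
x1_4 = 68
y1_4 = 408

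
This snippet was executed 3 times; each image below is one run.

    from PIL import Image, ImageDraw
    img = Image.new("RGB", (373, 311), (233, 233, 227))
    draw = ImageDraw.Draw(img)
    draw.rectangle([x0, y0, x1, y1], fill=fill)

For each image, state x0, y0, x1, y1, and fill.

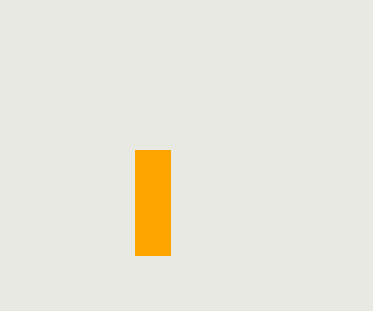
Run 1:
x0 = 135
y0 = 150
x1 = 170
y1 = 255
fill = 'orange'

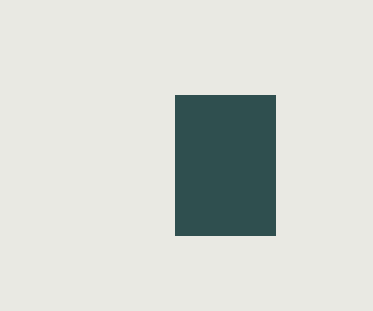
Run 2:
x0 = 175; y0 = 95; x1 = 275; y1 = 235; fill = 'darkslategray'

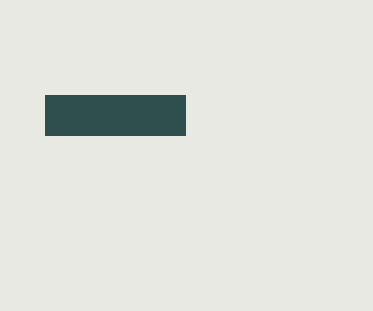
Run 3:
x0 = 45, y0 = 95, x1 = 185, y1 = 135, fill = 'darkslategray'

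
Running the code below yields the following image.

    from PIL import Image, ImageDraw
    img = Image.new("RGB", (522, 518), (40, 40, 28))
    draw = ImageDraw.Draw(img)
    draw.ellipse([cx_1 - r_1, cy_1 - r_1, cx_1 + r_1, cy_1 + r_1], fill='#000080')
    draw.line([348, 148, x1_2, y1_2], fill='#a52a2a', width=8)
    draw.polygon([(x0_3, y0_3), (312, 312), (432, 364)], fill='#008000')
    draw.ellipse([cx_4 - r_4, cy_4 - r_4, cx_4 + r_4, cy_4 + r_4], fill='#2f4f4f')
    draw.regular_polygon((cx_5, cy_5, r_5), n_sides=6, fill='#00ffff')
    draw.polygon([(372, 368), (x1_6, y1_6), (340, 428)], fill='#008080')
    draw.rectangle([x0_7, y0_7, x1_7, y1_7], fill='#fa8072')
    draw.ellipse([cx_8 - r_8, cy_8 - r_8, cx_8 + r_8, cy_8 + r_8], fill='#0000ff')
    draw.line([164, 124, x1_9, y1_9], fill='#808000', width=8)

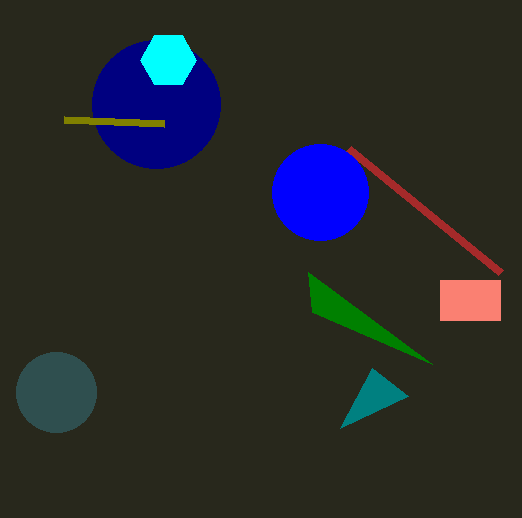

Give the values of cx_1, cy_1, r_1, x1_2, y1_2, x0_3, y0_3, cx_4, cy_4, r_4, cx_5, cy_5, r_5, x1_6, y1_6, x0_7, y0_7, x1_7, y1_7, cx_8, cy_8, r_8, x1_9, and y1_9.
cx_1 = 156; cy_1 = 104; r_1 = 64; x1_2 = 500; y1_2 = 272; x0_3 = 308; y0_3 = 272; cx_4 = 56; cy_4 = 392; r_4 = 40; cx_5 = 168; cy_5 = 60; r_5 = 28; x1_6 = 408; y1_6 = 396; x0_7 = 440; y0_7 = 280; x1_7 = 500; y1_7 = 320; cx_8 = 320; cy_8 = 192; r_8 = 48; x1_9 = 64; y1_9 = 120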